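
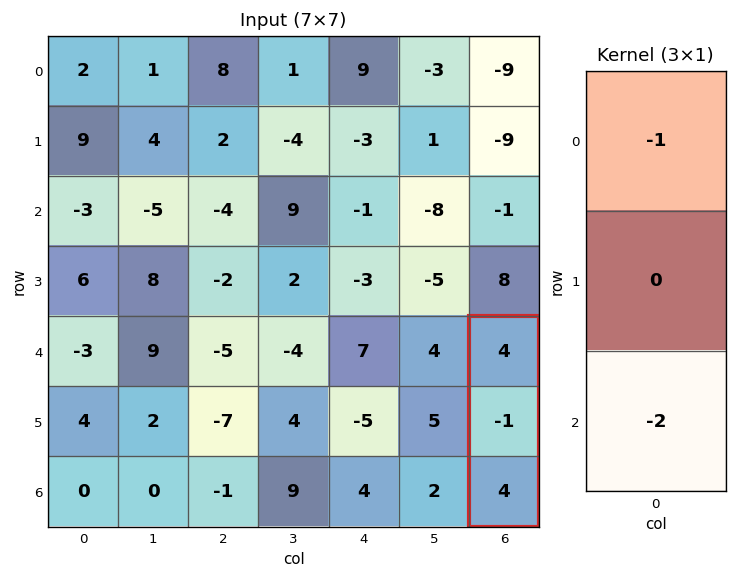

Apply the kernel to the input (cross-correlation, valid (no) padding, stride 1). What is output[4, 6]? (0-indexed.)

The receptive field on the input at this output position is [4 / -1 / 4]. Elementwise product with the kernel and sum: 4·-1 + 4·-2.

-12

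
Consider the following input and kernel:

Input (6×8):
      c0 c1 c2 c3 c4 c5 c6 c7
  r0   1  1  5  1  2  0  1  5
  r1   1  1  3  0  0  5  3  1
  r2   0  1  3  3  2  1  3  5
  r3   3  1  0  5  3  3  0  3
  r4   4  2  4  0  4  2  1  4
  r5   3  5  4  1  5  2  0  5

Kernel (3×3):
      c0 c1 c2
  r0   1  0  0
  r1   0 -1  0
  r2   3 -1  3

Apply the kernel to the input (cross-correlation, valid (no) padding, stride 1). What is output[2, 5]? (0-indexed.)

18

The receptive field on the input at this output position is [1 3 5 / 3 0 3 / 2 1 4]. Elementwise product with the kernel and sum: 1·1 + 0·-1 + 2·3 + 1·-1 + 4·3.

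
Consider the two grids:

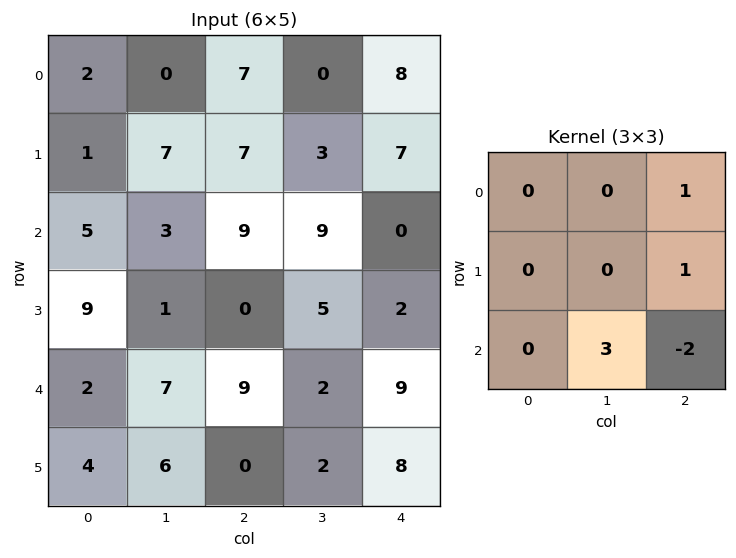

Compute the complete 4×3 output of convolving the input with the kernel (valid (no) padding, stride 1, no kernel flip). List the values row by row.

Output[0,0]: The receptive field on the input at this output position is [2 0 7 / 1 7 7 / 5 3 9]. Elementwise product with the kernel and sum: 7·1 + 7·1 + 3·3 + 9·-2.
Output[0,1]: The receptive field on the input at this output position is [0 7 0 / 7 7 3 / 3 9 9]. Elementwise product with the kernel and sum: 0·1 + 3·1 + 9·3 + 9·-2.

5 12 42
19 2 18
12 37 -10
27 3 1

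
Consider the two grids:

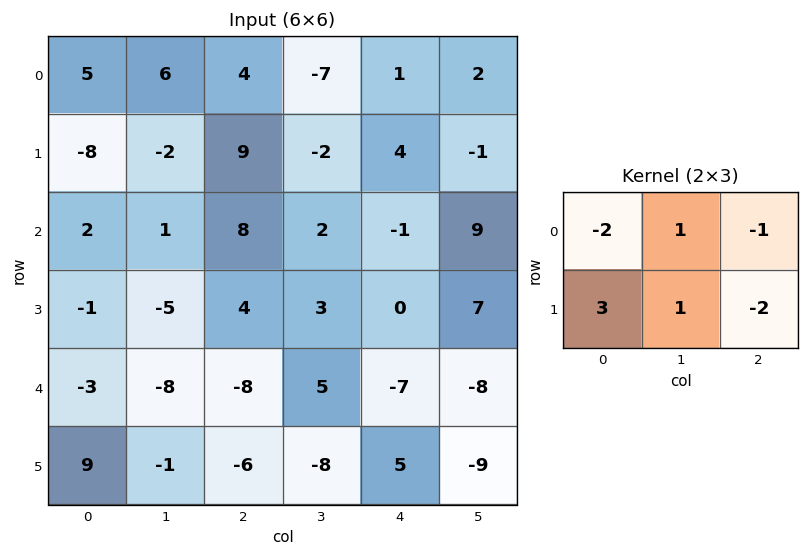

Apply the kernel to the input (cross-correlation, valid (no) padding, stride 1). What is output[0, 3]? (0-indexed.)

The receptive field on the input at this output position is [-7 1 2 / -2 4 -1]. Elementwise product with the kernel and sum: -7·-2 + 1·1 + 2·-1 + -2·3 + 4·1 + -1·-2.

13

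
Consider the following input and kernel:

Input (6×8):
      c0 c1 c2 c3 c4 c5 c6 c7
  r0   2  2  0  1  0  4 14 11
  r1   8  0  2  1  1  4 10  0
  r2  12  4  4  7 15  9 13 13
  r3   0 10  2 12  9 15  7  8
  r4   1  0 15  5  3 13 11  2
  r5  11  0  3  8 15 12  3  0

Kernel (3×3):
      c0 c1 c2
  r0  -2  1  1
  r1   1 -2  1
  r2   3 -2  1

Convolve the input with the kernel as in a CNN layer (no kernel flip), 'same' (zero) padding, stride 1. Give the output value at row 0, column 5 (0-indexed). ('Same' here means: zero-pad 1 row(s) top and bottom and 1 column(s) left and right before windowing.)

The receptive field on the zero-padded input at this output position is [0 0 0 / 0 4 14 / 1 4 10]. Elementwise product with the kernel and sum: 0·-2 + 0·1 + 0·1 + 0·1 + 4·-2 + 14·1 + 1·3 + 4·-2 + 10·1.

11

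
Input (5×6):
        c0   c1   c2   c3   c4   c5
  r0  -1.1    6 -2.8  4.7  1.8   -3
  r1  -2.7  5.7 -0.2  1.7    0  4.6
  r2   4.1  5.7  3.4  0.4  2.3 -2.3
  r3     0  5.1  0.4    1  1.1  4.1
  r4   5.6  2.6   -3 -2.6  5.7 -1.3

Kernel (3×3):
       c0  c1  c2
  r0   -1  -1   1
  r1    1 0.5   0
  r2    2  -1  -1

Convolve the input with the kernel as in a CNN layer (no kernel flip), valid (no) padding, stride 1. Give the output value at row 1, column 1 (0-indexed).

The receptive field on the input at this output position is [5.7 -0.2 1.7 / 5.7 3.4 0.4 / 5.1 0.4 1]. Elementwise product with the kernel and sum: 5.7·-1 + -0.2·-1 + 1.7·1 + 5.7·1 + 3.4·0.5 + 5.1·2 + 0.4·-1 + 1·-1.

12.4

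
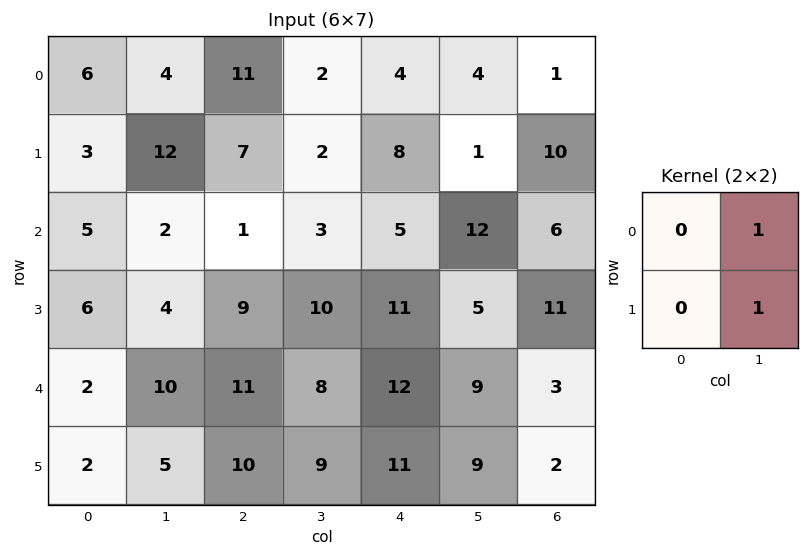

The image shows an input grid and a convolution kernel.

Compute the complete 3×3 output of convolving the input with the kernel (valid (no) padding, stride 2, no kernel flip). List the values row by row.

16 4 5
6 13 17
15 17 18

Output[0,0]: The receptive field on the input at this output position is [6 4 / 3 12]. Elementwise product with the kernel and sum: 4·1 + 12·1.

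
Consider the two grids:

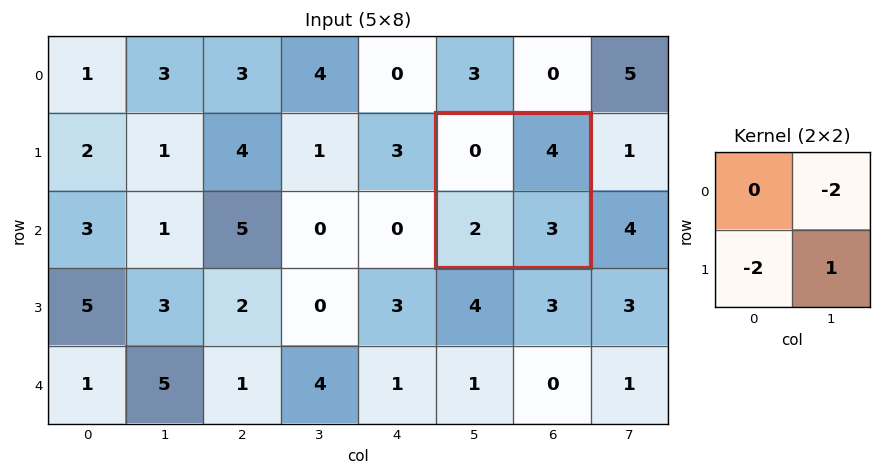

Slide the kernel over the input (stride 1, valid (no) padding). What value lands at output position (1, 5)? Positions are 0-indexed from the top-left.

The receptive field on the input at this output position is [0 4 / 2 3]. Elementwise product with the kernel and sum: 4·-2 + 2·-2 + 3·1.

-9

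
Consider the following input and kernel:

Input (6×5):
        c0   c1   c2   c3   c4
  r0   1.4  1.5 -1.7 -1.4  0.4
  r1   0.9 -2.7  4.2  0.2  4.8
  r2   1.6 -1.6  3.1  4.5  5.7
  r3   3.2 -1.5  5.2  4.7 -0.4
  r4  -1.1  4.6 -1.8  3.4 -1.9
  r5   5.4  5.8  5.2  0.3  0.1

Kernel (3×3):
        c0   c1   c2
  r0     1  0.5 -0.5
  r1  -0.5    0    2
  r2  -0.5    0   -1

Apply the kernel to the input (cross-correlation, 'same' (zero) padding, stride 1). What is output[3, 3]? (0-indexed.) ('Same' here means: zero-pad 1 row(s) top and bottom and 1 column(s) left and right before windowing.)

1.9

The receptive field on the zero-padded input at this output position is [3.1 4.5 5.7 / 5.2 4.7 -0.4 / -1.8 3.4 -1.9]. Elementwise product with the kernel and sum: 3.1·1 + 4.5·0.5 + 5.7·-0.5 + 5.2·-0.5 + -0.4·2 + -1.8·-0.5 + -1.9·-1.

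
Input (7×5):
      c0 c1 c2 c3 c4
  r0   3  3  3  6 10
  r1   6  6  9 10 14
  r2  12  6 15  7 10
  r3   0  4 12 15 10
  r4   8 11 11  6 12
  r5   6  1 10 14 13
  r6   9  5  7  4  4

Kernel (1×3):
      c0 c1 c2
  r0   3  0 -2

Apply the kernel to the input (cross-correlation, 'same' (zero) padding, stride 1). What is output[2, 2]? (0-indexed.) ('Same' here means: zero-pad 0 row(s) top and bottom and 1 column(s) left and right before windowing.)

The receptive field on the zero-padded input at this output position is [6 15 7]. Elementwise product with the kernel and sum: 6·3 + 7·-2.

4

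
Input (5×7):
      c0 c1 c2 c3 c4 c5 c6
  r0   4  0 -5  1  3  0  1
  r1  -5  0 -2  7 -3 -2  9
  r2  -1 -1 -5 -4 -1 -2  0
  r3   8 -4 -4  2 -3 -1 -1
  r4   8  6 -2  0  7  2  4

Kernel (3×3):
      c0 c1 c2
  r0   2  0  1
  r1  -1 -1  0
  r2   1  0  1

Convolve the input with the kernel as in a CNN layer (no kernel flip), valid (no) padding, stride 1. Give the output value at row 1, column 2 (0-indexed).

-5

The receptive field on the input at this output position is [-2 7 -3 / -5 -4 -1 / -4 2 -3]. Elementwise product with the kernel and sum: -2·2 + -3·1 + -5·-1 + -4·-1 + -4·1 + -3·1.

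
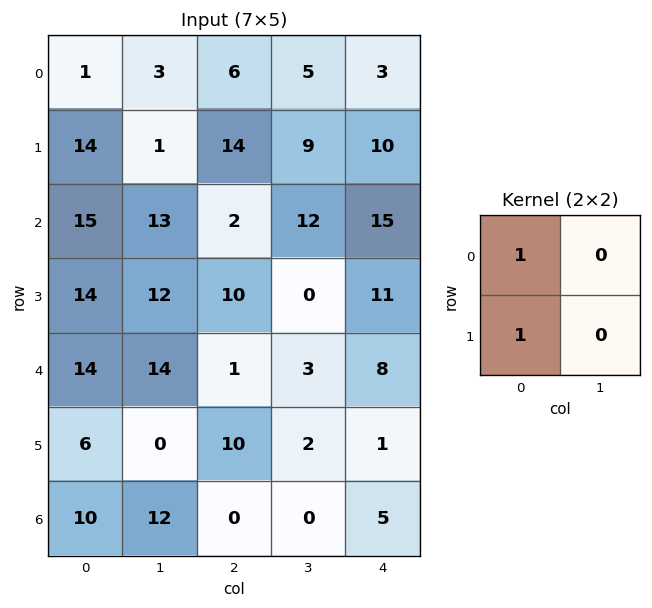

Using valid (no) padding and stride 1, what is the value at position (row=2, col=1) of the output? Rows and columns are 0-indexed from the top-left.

The receptive field on the input at this output position is [13 2 / 12 10]. Elementwise product with the kernel and sum: 13·1 + 12·1.

25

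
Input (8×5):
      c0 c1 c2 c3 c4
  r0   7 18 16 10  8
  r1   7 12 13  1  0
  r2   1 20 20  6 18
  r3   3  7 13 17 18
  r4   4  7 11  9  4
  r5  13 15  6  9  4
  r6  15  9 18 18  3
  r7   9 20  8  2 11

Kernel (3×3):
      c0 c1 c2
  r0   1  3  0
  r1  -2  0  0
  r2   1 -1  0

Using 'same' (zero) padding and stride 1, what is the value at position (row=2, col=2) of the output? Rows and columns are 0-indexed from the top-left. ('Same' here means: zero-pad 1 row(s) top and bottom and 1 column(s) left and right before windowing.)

The receptive field on the zero-padded input at this output position is [12 13 1 / 20 20 6 / 7 13 17]. Elementwise product with the kernel and sum: 12·1 + 13·3 + 20·-2 + 7·1 + 13·-1.

5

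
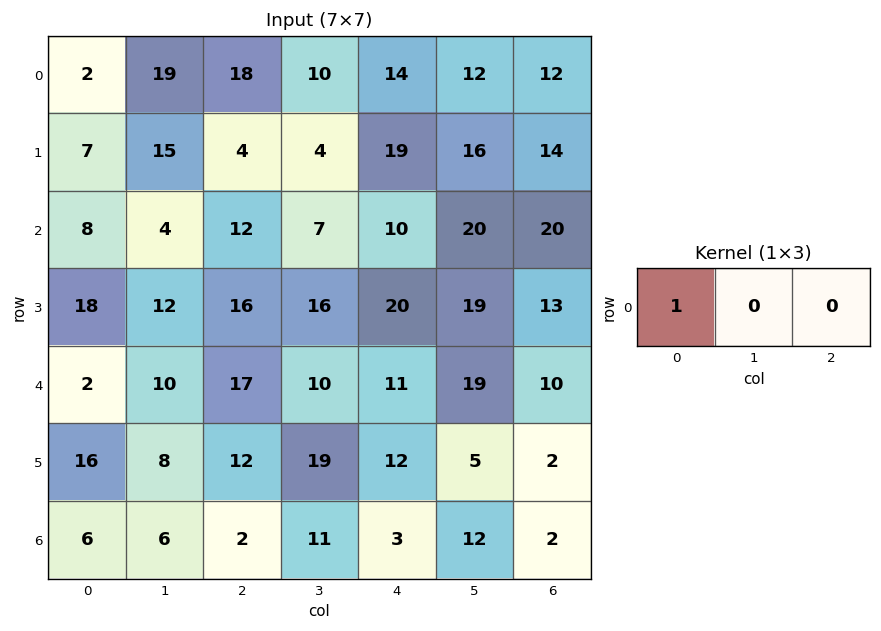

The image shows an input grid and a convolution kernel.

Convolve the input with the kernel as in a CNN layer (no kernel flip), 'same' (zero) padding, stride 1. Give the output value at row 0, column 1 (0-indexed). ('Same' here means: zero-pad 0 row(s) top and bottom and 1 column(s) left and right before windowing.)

2

The receptive field on the zero-padded input at this output position is [2 19 18]. Elementwise product with the kernel and sum: 2·1.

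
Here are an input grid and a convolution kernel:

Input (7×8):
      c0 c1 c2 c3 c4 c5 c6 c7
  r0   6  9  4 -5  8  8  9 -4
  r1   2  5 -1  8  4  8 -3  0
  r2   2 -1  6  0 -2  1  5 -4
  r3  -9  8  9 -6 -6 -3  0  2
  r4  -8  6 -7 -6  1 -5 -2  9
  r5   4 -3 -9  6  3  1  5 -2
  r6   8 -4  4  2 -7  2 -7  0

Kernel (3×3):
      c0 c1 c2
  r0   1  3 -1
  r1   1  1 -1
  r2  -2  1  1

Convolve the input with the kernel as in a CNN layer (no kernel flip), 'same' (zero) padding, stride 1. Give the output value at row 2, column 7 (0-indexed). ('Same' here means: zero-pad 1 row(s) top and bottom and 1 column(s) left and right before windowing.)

0

The receptive field on the zero-padded input at this output position is [-3 0 0 / 5 -4 0 / 0 2 0]. Elementwise product with the kernel and sum: -3·1 + 0·3 + 0·-1 + 5·1 + -4·1 + 0·-1 + 0·-2 + 2·1 + 0·1.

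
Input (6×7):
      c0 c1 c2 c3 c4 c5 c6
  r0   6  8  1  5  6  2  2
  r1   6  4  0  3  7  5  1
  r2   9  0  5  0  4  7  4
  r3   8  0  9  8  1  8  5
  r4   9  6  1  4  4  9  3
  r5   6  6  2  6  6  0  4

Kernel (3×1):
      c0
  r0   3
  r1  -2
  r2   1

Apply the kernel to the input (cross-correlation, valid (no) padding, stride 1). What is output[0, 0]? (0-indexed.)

The receptive field on the input at this output position is [6 / 6 / 9]. Elementwise product with the kernel and sum: 6·3 + 6·-2 + 9·1.

15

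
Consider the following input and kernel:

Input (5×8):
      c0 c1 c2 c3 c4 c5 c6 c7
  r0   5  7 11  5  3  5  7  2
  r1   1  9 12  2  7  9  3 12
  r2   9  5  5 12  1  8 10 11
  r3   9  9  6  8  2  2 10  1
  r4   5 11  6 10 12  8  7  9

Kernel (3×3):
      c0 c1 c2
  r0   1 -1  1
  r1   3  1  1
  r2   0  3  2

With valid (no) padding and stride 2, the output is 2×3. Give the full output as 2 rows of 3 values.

Output[0,0]: The receptive field on the input at this output position is [5 7 11 / 1 9 12 / 9 5 5]. Elementwise product with the kernel and sum: 5·1 + 7·-1 + 11·1 + 1·3 + 9·1 + 12·1 + 5·3 + 5·2.

58 92 82
96 76 59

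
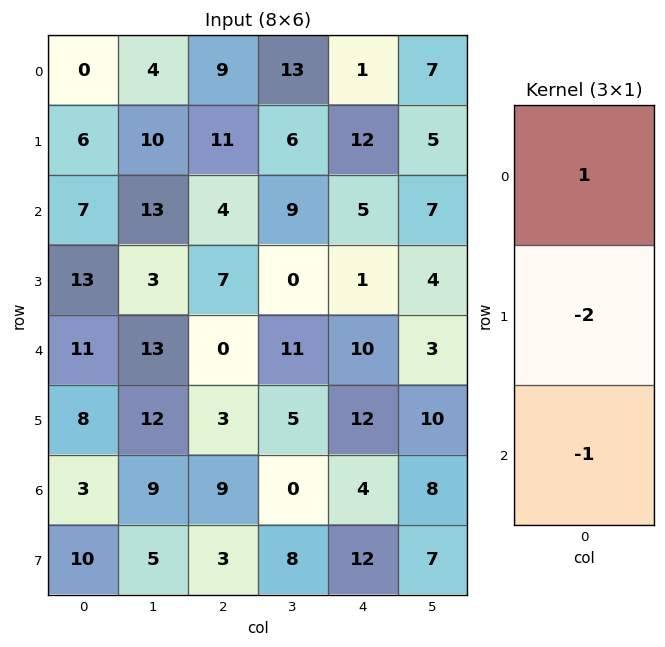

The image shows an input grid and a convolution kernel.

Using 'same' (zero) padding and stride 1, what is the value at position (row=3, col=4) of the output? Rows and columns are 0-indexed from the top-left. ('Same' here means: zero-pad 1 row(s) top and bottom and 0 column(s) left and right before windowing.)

-7

The receptive field on the zero-padded input at this output position is [5 / 1 / 10]. Elementwise product with the kernel and sum: 5·1 + 1·-2 + 10·-1.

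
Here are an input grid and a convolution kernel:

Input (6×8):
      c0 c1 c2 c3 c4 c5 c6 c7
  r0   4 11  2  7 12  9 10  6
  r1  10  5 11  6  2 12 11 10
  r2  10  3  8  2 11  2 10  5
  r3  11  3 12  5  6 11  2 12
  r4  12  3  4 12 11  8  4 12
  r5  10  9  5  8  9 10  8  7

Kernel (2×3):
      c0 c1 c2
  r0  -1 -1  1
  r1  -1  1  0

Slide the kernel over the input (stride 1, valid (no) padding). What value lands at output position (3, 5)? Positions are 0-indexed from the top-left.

-5

The receptive field on the input at this output position is [11 2 12 / 8 4 12]. Elementwise product with the kernel and sum: 11·-1 + 2·-1 + 12·1 + 8·-1 + 4·1.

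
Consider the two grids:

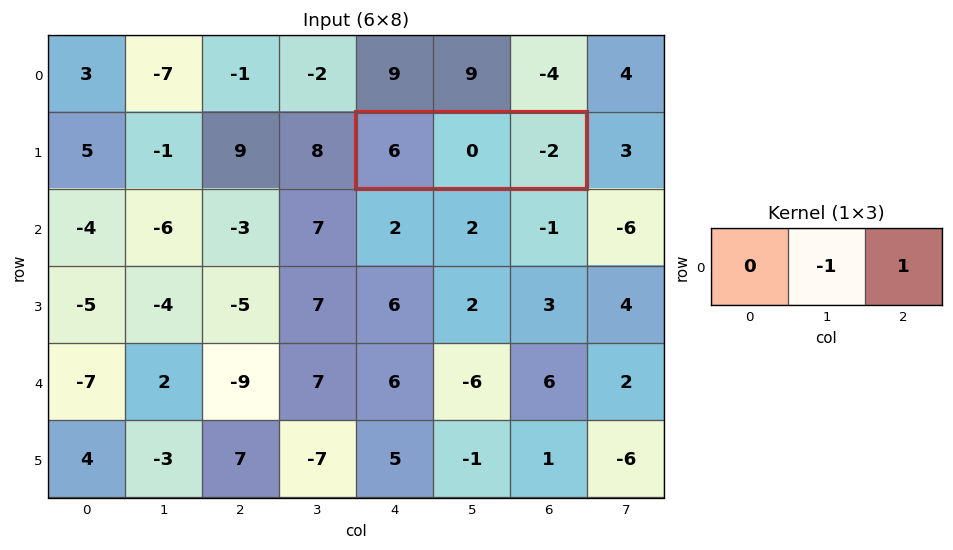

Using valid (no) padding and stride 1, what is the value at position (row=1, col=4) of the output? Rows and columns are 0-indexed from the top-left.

-2

The receptive field on the input at this output position is [6 0 -2]. Elementwise product with the kernel and sum: 0·-1 + -2·1.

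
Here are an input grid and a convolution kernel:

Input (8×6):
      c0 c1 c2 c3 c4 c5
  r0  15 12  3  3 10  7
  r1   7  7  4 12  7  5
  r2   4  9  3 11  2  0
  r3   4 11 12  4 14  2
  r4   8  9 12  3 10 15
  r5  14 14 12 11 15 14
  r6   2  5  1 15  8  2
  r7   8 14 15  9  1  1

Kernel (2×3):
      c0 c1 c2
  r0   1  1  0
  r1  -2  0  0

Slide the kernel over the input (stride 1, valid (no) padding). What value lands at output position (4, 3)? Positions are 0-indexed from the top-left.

-9

The receptive field on the input at this output position is [3 10 15 / 11 15 14]. Elementwise product with the kernel and sum: 3·1 + 10·1 + 11·-2.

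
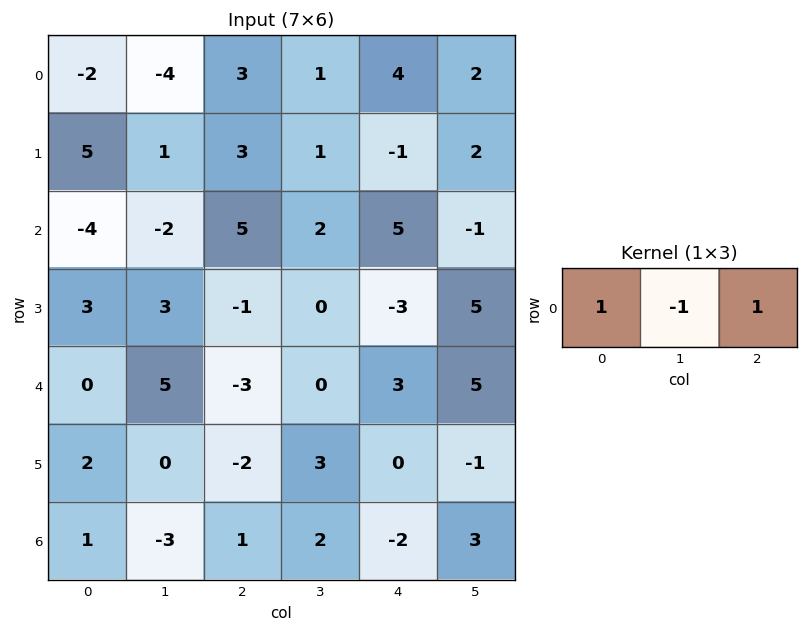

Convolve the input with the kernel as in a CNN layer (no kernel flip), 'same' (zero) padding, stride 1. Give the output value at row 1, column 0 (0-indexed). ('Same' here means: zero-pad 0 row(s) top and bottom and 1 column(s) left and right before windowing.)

The receptive field on the zero-padded input at this output position is [0 5 1]. Elementwise product with the kernel and sum: 0·1 + 5·-1 + 1·1.

-4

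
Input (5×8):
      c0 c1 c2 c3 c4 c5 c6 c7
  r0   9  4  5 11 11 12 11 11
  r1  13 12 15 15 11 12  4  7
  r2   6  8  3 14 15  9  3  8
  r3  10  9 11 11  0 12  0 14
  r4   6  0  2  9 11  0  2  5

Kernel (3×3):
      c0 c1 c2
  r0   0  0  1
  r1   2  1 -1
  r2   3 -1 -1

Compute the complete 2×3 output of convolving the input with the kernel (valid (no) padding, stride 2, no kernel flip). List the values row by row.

35 25 74
37 34 46

Output[0,0]: The receptive field on the input at this output position is [9 4 5 / 13 12 15 / 6 8 3]. Elementwise product with the kernel and sum: 5·1 + 13·2 + 12·1 + 15·-1 + 6·3 + 8·-1 + 3·-1.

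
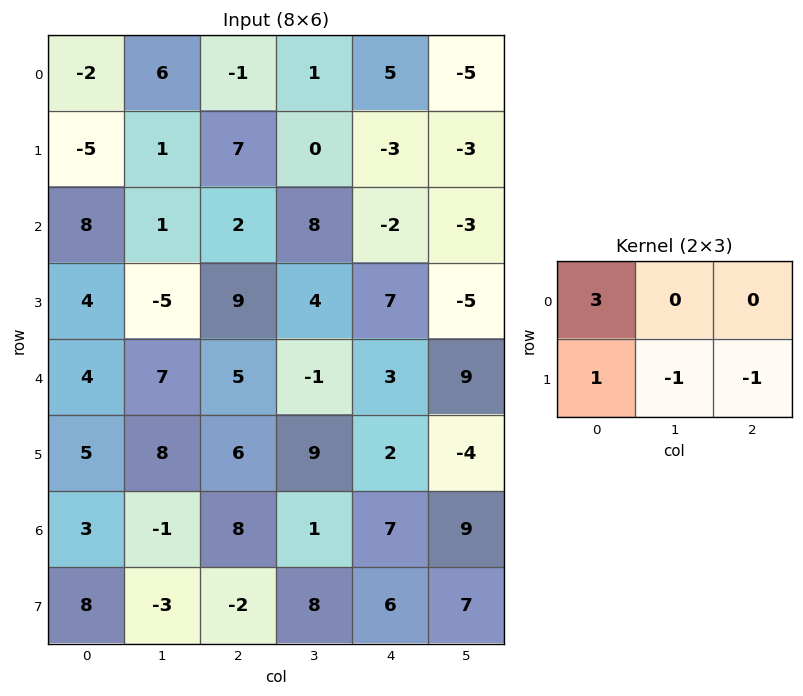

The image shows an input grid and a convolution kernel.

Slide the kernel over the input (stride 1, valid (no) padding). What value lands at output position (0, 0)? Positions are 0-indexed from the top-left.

The receptive field on the input at this output position is [-2 6 -1 / -5 1 7]. Elementwise product with the kernel and sum: -2·3 + -5·1 + 1·-1 + 7·-1.

-19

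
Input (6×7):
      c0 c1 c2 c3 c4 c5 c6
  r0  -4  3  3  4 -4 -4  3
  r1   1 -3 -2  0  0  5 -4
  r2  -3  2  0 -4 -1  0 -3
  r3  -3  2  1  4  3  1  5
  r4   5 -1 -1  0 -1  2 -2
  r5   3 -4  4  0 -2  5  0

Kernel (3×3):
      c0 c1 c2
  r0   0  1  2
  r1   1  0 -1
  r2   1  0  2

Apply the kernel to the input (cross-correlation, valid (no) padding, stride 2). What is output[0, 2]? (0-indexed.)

The receptive field on the input at this output position is [-4 -4 3 / 0 5 -4 / -1 0 -3]. Elementwise product with the kernel and sum: -4·1 + 3·2 + 0·1 + -4·-1 + -1·1 + -3·2.

-1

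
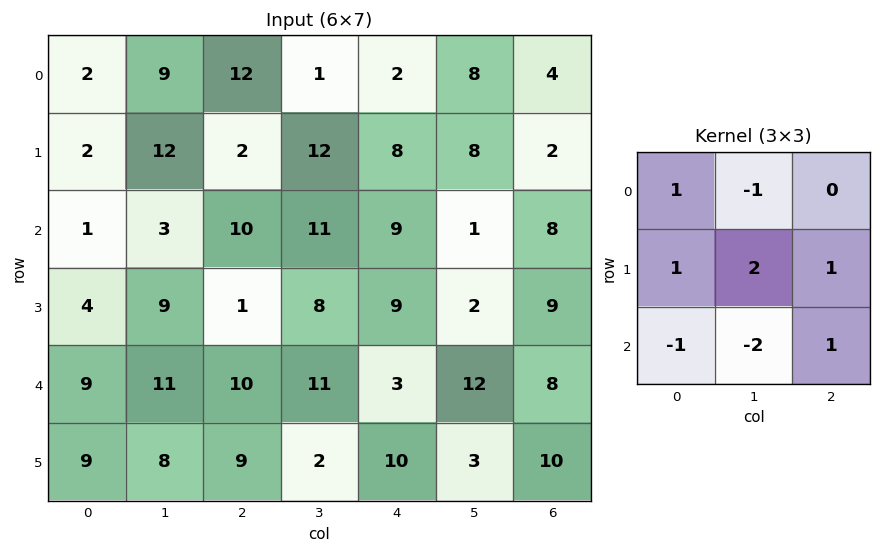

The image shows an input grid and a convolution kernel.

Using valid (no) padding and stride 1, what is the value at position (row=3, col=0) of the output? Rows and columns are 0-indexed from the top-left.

The receptive field on the input at this output position is [4 9 1 / 9 11 10 / 9 8 9]. Elementwise product with the kernel and sum: 4·1 + 9·-1 + 9·1 + 11·2 + 10·1 + 9·-1 + 8·-2 + 9·1.

20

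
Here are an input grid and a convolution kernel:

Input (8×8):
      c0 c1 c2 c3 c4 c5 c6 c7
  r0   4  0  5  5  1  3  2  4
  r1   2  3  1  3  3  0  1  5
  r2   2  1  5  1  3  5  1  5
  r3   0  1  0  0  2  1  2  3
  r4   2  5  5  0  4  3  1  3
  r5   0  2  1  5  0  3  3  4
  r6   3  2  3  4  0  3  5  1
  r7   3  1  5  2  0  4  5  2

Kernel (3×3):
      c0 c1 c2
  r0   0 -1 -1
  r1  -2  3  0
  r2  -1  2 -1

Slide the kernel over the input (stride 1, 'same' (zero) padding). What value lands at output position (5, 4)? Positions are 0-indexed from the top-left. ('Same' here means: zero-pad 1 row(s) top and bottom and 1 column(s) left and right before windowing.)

-24

The receptive field on the zero-padded input at this output position is [0 4 3 / 5 0 3 / 4 0 3]. Elementwise product with the kernel and sum: 4·-1 + 3·-1 + 5·-2 + 0·3 + 4·-1 + 0·2 + 3·-1.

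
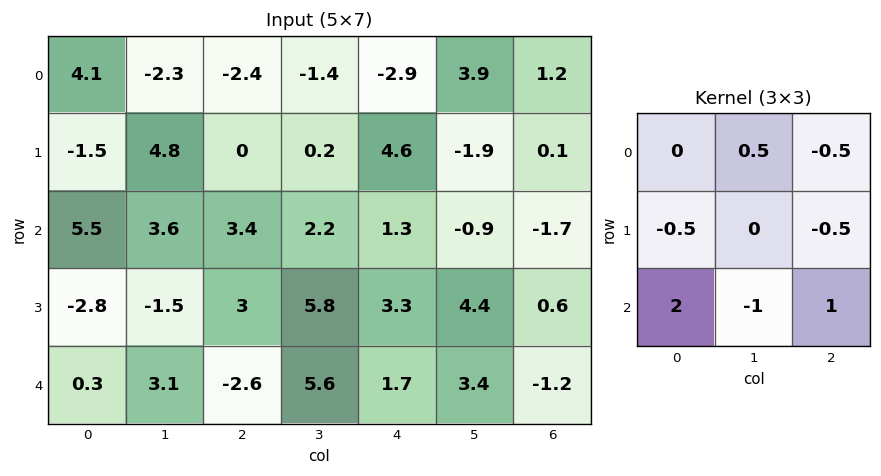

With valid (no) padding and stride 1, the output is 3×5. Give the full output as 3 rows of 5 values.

11.6 3 4.35 -0.35 0.8
-3.15 -3.2 -1.05 15.3 2
-5.1 12.85 -11.8 8.9 -2.75

Output[0,0]: The receptive field on the input at this output position is [4.1 -2.3 -2.4 / -1.5 4.8 0 / 5.5 3.6 3.4]. Elementwise product with the kernel and sum: -2.3·0.5 + -2.4·-0.5 + -1.5·-0.5 + 0·-0.5 + 5.5·2 + 3.6·-1 + 3.4·1.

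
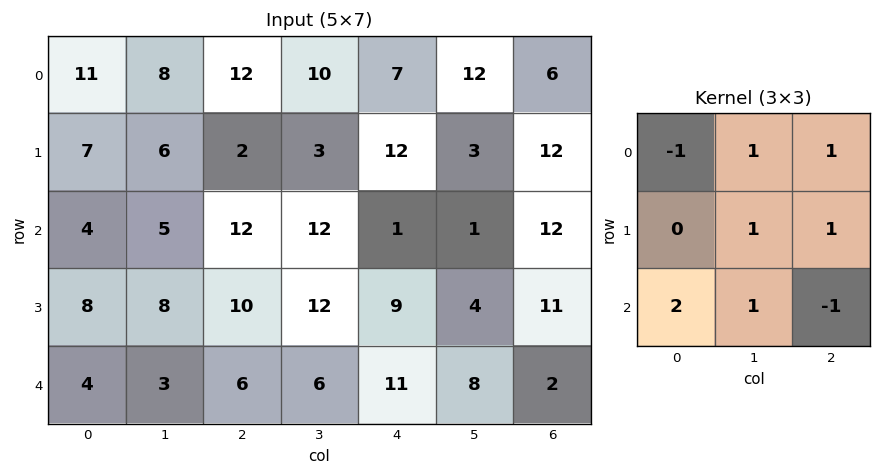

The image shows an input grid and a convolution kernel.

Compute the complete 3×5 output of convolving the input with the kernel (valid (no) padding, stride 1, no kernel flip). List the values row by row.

18 29 55 48 17
32 37 49 43 27
36 47 29 18 55

Output[0,0]: The receptive field on the input at this output position is [11 8 12 / 7 6 2 / 4 5 12]. Elementwise product with the kernel and sum: 11·-1 + 8·1 + 12·1 + 6·1 + 2·1 + 4·2 + 5·1 + 12·-1.
Output[0,1]: The receptive field on the input at this output position is [8 12 10 / 6 2 3 / 5 12 12]. Elementwise product with the kernel and sum: 8·-1 + 12·1 + 10·1 + 2·1 + 3·1 + 5·2 + 12·1 + 12·-1.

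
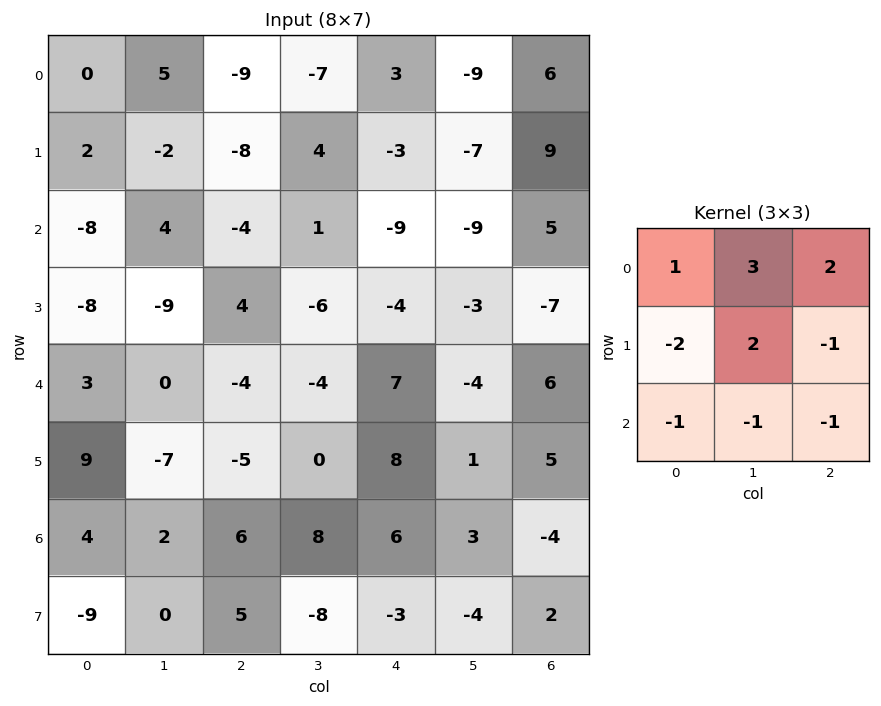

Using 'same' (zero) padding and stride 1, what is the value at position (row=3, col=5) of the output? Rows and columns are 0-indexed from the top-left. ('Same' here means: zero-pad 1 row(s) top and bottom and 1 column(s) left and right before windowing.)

The receptive field on the zero-padded input at this output position is [-9 -9 5 / -4 -3 -7 / 7 -4 6]. Elementwise product with the kernel and sum: -9·1 + -9·3 + 5·2 + -4·-2 + -3·2 + -7·-1 + 7·-1 + -4·-1 + 6·-1.

-26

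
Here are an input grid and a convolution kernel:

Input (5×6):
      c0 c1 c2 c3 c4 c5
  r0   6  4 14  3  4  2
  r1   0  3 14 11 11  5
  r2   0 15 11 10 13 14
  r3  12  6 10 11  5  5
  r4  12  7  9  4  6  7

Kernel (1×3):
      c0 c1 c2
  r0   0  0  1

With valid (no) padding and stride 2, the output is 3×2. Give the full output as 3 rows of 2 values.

Output[0,0]: The receptive field on the input at this output position is [6 4 14]. Elementwise product with the kernel and sum: 14·1.
Output[0,1]: The receptive field on the input at this output position is [14 3 4]. Elementwise product with the kernel and sum: 4·1.

14 4
11 13
9 6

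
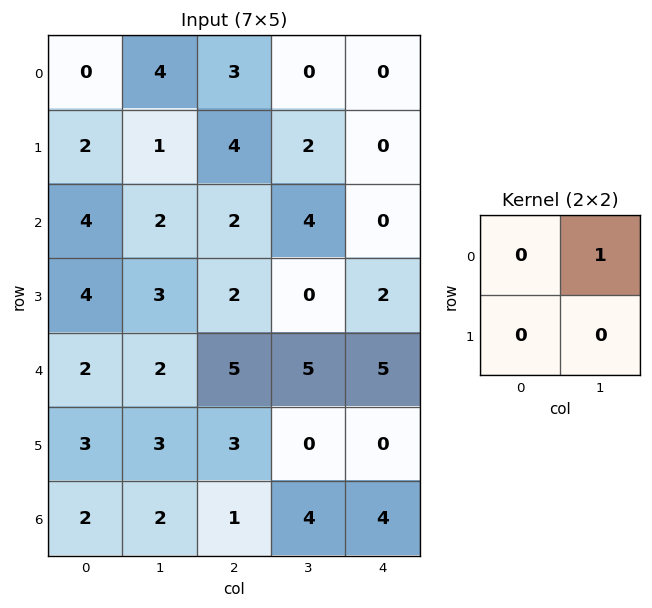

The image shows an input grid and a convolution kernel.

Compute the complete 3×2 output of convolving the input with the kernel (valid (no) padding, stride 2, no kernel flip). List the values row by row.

4 0
2 4
2 5

Output[0,0]: The receptive field on the input at this output position is [0 4 / 2 1]. Elementwise product with the kernel and sum: 4·1.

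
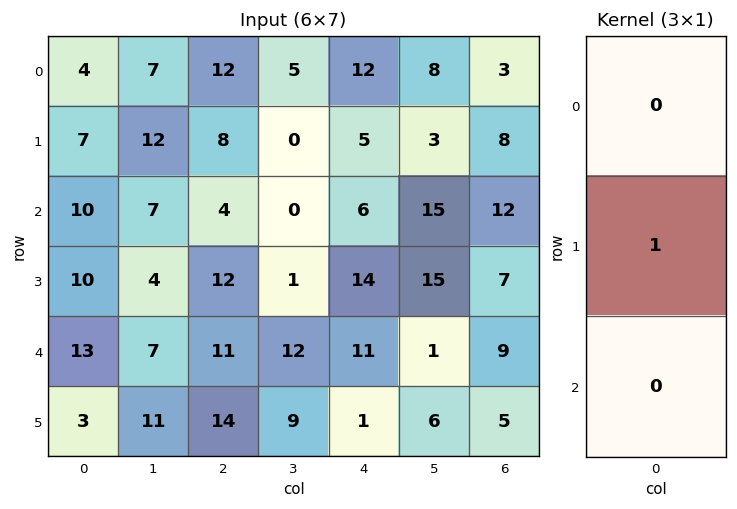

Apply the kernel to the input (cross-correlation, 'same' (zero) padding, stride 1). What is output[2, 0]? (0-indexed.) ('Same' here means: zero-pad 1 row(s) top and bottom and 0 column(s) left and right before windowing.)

The receptive field on the zero-padded input at this output position is [7 / 10 / 10]. Elementwise product with the kernel and sum: 10·1.

10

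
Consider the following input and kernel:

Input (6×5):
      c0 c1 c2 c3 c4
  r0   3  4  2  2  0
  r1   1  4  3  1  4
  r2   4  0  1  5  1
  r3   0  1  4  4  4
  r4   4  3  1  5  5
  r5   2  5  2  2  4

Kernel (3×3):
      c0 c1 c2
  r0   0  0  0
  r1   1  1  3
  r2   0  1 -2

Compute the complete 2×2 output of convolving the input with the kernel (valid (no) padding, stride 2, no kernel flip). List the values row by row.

12 19
14 15

Output[0,0]: The receptive field on the input at this output position is [3 4 2 / 1 4 3 / 4 0 1]. Elementwise product with the kernel and sum: 1·1 + 4·1 + 3·3 + 0·1 + 1·-2.
Output[0,1]: The receptive field on the input at this output position is [2 2 0 / 3 1 4 / 1 5 1]. Elementwise product with the kernel and sum: 3·1 + 1·1 + 4·3 + 5·1 + 1·-2.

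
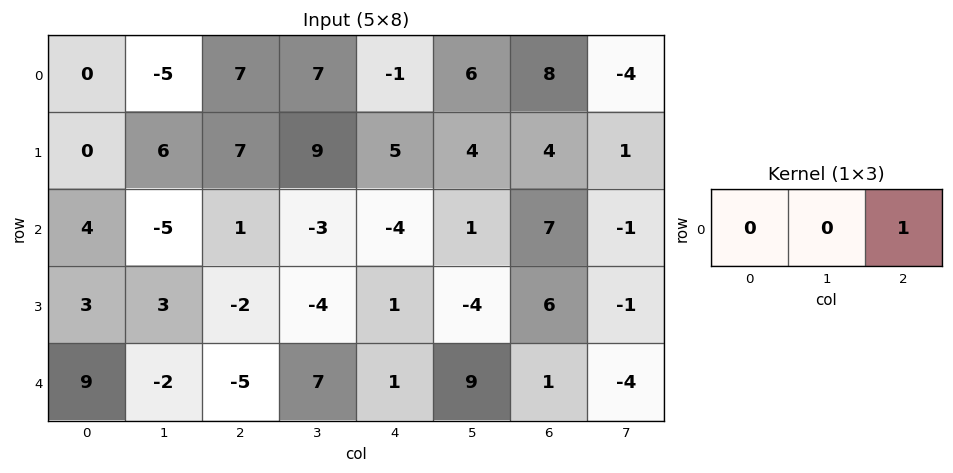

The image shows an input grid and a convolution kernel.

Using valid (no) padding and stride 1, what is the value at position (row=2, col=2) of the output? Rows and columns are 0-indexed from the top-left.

-4

The receptive field on the input at this output position is [1 -3 -4]. Elementwise product with the kernel and sum: -4·1.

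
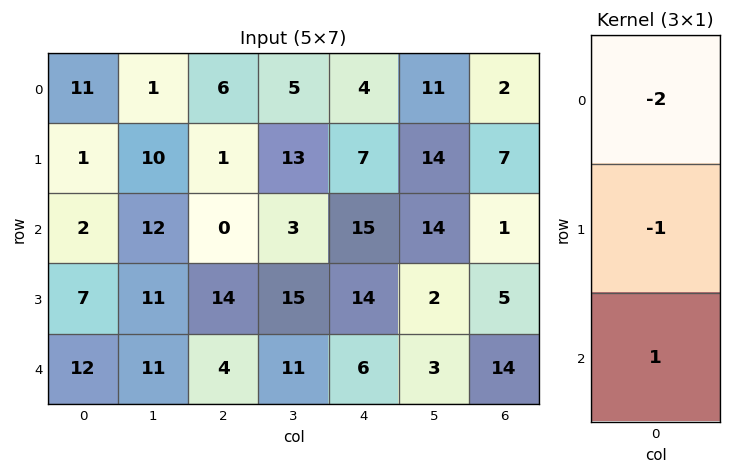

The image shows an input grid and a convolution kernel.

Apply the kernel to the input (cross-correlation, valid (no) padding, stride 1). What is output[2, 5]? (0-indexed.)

The receptive field on the input at this output position is [14 / 2 / 3]. Elementwise product with the kernel and sum: 14·-2 + 2·-1 + 3·1.

-27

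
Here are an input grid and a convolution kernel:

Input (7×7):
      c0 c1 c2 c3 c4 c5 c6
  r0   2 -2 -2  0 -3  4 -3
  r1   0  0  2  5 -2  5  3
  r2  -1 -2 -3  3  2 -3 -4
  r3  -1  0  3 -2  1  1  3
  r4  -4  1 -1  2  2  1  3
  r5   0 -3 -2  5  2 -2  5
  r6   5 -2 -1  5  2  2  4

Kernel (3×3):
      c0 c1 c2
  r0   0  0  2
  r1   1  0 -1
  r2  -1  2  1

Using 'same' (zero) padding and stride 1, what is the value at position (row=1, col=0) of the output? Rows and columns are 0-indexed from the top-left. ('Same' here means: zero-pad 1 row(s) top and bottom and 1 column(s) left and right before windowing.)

The receptive field on the zero-padded input at this output position is [0 2 -2 / 0 0 0 / 0 -1 -2]. Elementwise product with the kernel and sum: -2·2 + 0·1 + 0·-1 + 0·-1 + -1·2 + -2·1.

-8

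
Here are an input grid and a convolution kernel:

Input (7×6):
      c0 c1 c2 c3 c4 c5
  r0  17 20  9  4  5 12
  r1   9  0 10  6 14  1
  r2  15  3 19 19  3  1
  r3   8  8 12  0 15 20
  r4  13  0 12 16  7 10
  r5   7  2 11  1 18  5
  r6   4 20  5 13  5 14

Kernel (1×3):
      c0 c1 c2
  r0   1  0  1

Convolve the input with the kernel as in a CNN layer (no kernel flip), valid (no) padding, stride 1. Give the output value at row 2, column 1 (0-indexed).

The receptive field on the input at this output position is [3 19 19]. Elementwise product with the kernel and sum: 3·1 + 19·1.

22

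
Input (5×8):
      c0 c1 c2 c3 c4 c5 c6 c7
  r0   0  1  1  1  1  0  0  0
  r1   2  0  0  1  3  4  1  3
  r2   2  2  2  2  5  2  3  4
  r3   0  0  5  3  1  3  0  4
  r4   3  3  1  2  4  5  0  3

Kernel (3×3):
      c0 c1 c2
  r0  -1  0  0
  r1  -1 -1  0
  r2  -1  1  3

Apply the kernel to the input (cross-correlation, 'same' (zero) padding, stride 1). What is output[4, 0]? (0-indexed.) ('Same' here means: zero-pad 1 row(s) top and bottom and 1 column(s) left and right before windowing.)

-3

The receptive field on the zero-padded input at this output position is [0 0 0 / 0 3 3 / 0 0 0]. Elementwise product with the kernel and sum: 0·-1 + 0·-1 + 3·-1 + 0·-1 + 0·1 + 0·3.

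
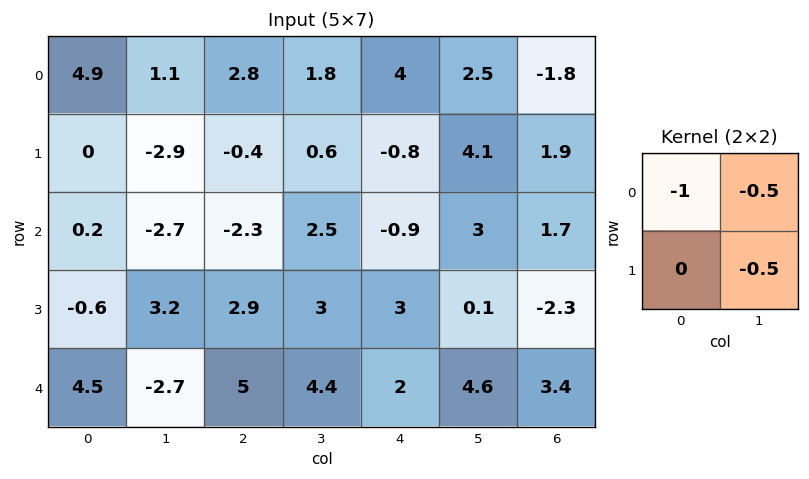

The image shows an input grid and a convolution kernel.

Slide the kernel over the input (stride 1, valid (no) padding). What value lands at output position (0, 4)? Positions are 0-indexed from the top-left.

The receptive field on the input at this output position is [4 2.5 / -0.8 4.1]. Elementwise product with the kernel and sum: 4·-1 + 2.5·-0.5 + 4.1·-0.5.

-7.3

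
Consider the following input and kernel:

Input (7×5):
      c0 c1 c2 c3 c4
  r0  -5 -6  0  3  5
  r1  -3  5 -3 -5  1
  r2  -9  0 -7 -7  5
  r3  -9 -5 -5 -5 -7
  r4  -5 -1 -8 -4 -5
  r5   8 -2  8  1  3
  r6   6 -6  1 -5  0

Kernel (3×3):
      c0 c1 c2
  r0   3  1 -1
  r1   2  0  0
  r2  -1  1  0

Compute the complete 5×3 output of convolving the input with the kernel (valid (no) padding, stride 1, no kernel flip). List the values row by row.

-18 -18 -8
-15 17 -29
-34 -17 -39
-47 -7 -36
-4 -4 -13

Output[0,0]: The receptive field on the input at this output position is [-5 -6 0 / -3 5 -3 / -9 0 -7]. Elementwise product with the kernel and sum: -5·3 + -6·1 + 0·-1 + -3·2 + -9·-1 + 0·1.
Output[0,1]: The receptive field on the input at this output position is [-6 0 3 / 5 -3 -5 / 0 -7 -7]. Elementwise product with the kernel and sum: -6·3 + 0·1 + 3·-1 + 5·2 + 0·-1 + -7·1.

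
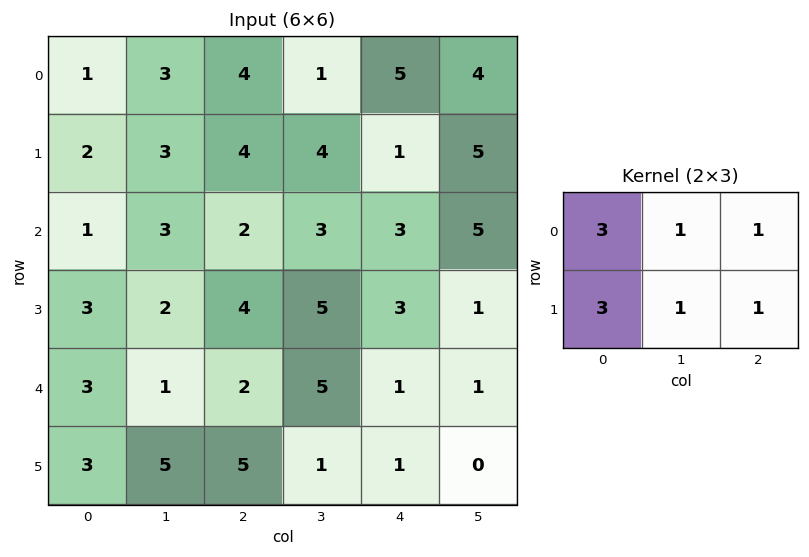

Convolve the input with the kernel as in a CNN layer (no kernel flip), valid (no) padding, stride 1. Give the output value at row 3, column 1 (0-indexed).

25

The receptive field on the input at this output position is [2 4 5 / 1 2 5]. Elementwise product with the kernel and sum: 2·3 + 4·1 + 5·1 + 1·3 + 2·1 + 5·1.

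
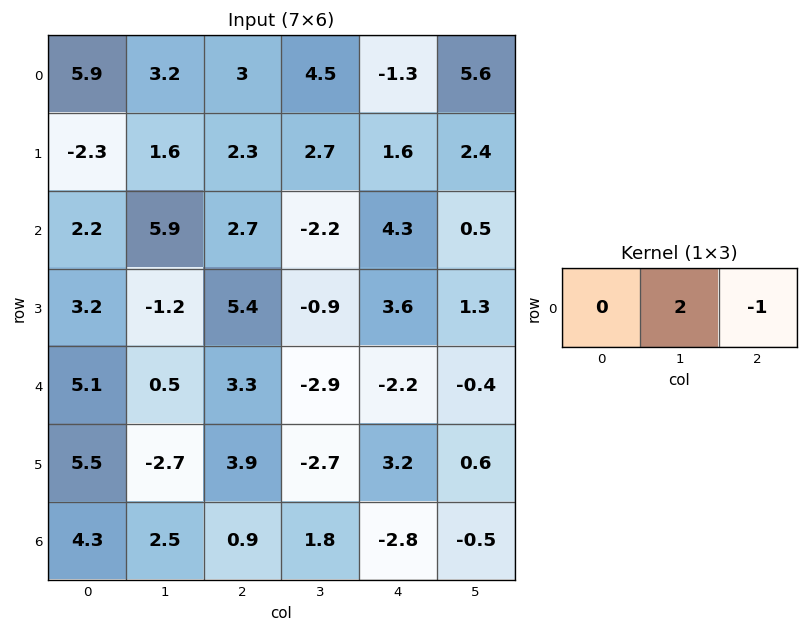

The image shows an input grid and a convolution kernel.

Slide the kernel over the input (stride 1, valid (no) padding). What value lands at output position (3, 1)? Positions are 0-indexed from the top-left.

The receptive field on the input at this output position is [-1.2 5.4 -0.9]. Elementwise product with the kernel and sum: 5.4·2 + -0.9·-1.

11.7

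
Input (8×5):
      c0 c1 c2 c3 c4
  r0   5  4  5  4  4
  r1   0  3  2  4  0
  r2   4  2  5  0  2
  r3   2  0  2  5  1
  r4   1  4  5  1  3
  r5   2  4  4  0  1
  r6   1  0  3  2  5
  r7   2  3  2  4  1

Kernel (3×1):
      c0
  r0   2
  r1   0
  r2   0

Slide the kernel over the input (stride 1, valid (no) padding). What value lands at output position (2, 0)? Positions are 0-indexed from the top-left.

8

The receptive field on the input at this output position is [4 / 2 / 1]. Elementwise product with the kernel and sum: 4·2.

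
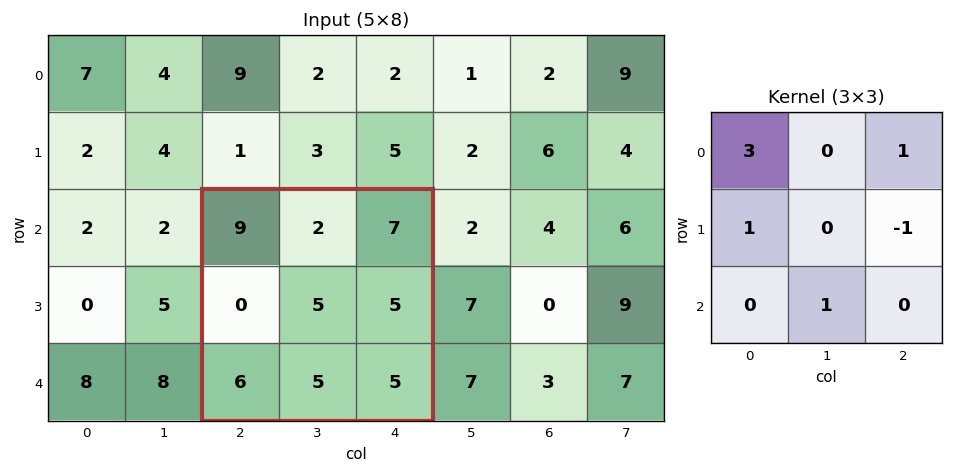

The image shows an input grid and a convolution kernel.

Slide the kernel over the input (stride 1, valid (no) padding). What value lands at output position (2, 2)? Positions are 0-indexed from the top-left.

34

The receptive field on the input at this output position is [9 2 7 / 0 5 5 / 6 5 5]. Elementwise product with the kernel and sum: 9·3 + 7·1 + 0·1 + 5·-1 + 5·1.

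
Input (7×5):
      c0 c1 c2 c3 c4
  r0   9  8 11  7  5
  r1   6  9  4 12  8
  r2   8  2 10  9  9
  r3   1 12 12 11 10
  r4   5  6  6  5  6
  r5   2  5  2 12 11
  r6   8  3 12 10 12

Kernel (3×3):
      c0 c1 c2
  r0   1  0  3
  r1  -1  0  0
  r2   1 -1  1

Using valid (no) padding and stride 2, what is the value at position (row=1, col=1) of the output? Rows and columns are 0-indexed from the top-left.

The receptive field on the input at this output position is [10 9 9 / 12 11 10 / 6 5 6]. Elementwise product with the kernel and sum: 10·1 + 9·3 + 12·-1 + 6·1 + 5·-1 + 6·1.

32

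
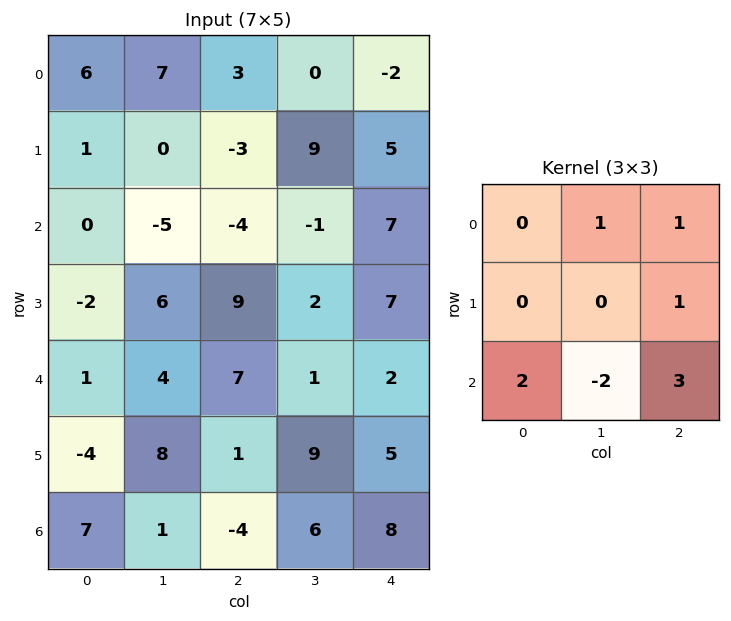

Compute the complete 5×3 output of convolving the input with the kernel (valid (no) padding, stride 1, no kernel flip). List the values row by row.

5 7 18
4 5 56
15 -6 31
1 53 10
12 45 12

Output[0,0]: The receptive field on the input at this output position is [6 7 3 / 1 0 -3 / 0 -5 -4]. Elementwise product with the kernel and sum: 7·1 + 3·1 + -3·1 + 0·2 + -5·-2 + -4·3.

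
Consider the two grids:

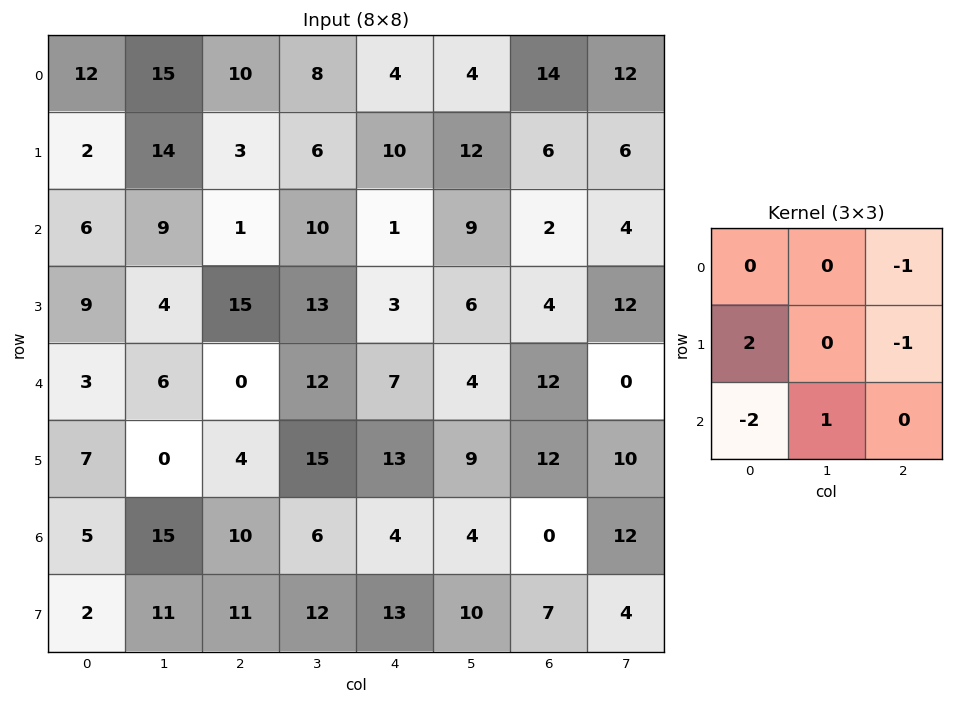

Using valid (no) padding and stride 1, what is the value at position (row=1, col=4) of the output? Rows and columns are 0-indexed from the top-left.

The receptive field on the input at this output position is [10 12 6 / 1 9 2 / 3 6 4]. Elementwise product with the kernel and sum: 6·-1 + 1·2 + 2·-1 + 3·-2 + 6·1.

-6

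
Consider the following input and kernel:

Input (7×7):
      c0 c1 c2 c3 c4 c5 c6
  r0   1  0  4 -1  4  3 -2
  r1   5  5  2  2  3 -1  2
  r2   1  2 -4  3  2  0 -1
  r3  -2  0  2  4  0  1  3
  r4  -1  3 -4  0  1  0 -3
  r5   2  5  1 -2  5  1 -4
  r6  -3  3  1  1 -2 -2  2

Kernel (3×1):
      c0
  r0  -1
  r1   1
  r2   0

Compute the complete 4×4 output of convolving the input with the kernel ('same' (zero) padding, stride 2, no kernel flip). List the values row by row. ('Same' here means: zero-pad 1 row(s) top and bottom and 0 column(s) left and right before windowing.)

Output[0,0]: The receptive field on the zero-padded input at this output position is [0 / 1 / 5]. Elementwise product with the kernel and sum: 0·-1 + 1·1.
Output[0,1]: The receptive field on the zero-padded input at this output position is [0 / 4 / 2]. Elementwise product with the kernel and sum: 0·-1 + 4·1.

1 4 4 -2
-4 -6 -1 -3
1 -6 1 -6
-5 0 -7 6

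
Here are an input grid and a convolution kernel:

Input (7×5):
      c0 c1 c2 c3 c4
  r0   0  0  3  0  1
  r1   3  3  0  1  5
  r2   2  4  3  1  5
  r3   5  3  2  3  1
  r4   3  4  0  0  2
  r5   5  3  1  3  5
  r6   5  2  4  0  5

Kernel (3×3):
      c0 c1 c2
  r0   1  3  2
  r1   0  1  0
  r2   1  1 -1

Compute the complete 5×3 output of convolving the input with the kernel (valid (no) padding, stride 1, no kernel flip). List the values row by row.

Output[0,0]: The receptive field on the input at this output position is [0 0 3 / 3 3 0 / 2 4 3]. Elementwise product with the kernel and sum: 0·1 + 0·3 + 3·2 + 3·1 + 2·1 + 4·1 + 3·-1.

12 15 5
22 10 18
30 21 17
29 16 12
21 11 6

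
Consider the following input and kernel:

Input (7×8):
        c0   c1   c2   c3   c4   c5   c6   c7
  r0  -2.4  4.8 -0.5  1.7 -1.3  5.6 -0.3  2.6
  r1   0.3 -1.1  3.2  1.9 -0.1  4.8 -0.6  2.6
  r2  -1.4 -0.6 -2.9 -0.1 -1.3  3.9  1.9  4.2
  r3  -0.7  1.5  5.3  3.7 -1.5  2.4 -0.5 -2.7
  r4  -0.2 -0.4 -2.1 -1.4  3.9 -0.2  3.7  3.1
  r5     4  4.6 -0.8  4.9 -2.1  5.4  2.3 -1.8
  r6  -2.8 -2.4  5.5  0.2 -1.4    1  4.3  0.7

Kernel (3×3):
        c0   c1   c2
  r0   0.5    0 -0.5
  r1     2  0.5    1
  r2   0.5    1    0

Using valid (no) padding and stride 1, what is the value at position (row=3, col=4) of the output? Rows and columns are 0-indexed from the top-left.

15.25

The receptive field on the input at this output position is [-1.5 2.4 -0.5 / 3.9 -0.2 3.7 / -2.1 5.4 2.3]. Elementwise product with the kernel and sum: -1.5·0.5 + -0.5·-0.5 + 3.9·2 + -0.2·0.5 + 3.7·1 + -2.1·0.5 + 5.4·1.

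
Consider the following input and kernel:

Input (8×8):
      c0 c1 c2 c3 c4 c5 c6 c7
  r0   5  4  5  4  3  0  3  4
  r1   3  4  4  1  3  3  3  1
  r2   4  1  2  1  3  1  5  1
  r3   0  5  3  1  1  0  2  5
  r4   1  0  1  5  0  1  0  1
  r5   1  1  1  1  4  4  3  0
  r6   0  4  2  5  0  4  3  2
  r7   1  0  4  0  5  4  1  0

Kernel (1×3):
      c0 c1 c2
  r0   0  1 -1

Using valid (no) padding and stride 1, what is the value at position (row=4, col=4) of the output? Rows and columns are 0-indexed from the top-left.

The receptive field on the input at this output position is [0 1 0]. Elementwise product with the kernel and sum: 1·1 + 0·-1.

1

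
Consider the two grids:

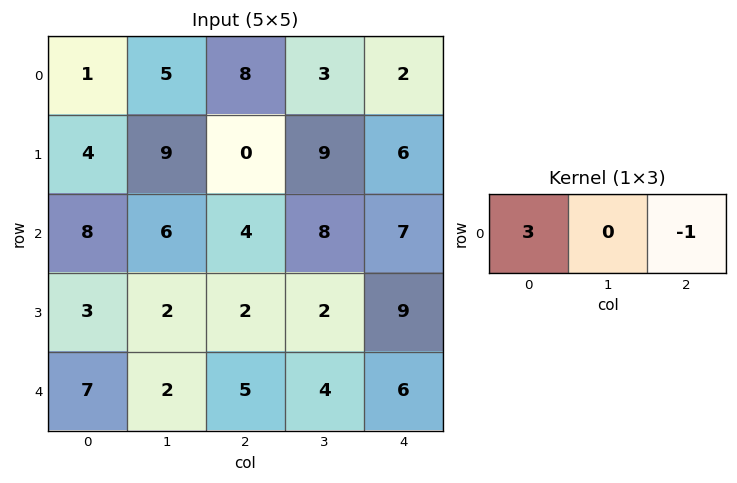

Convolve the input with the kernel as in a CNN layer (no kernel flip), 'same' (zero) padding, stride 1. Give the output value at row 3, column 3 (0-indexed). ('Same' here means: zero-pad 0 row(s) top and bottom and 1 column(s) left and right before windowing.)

-3

The receptive field on the zero-padded input at this output position is [2 2 9]. Elementwise product with the kernel and sum: 2·3 + 9·-1.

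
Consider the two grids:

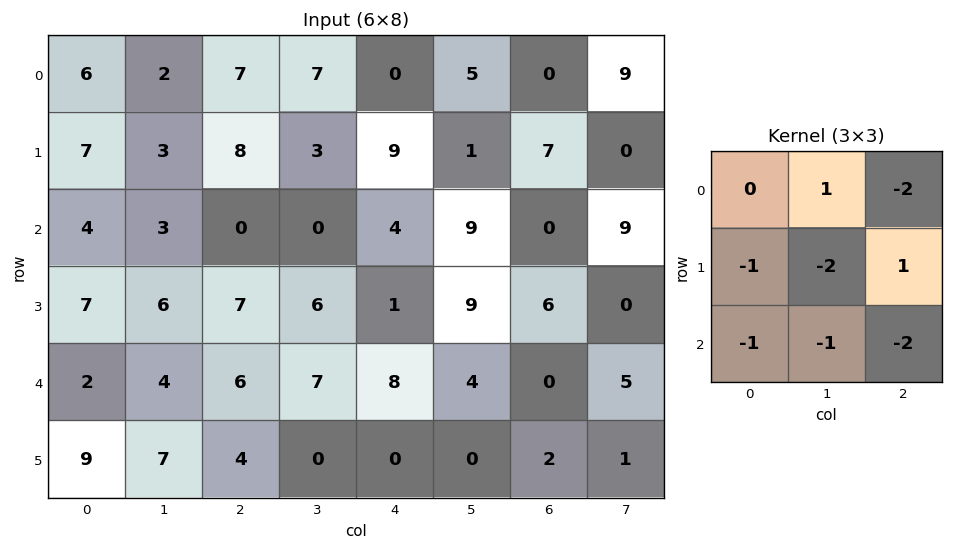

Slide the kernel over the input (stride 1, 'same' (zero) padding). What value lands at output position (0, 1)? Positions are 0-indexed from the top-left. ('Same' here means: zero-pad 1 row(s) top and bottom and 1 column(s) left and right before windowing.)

-29

The receptive field on the zero-padded input at this output position is [0 0 0 / 6 2 7 / 7 3 8]. Elementwise product with the kernel and sum: 0·1 + 0·-2 + 6·-1 + 2·-2 + 7·1 + 7·-1 + 3·-1 + 8·-2.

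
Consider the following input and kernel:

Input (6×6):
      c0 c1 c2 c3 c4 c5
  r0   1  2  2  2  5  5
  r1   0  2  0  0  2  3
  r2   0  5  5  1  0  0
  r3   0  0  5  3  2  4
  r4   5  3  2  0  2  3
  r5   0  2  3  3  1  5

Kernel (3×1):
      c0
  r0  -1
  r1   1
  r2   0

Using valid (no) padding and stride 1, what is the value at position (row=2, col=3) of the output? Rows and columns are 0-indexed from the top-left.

2

The receptive field on the input at this output position is [1 / 3 / 0]. Elementwise product with the kernel and sum: 1·-1 + 3·1.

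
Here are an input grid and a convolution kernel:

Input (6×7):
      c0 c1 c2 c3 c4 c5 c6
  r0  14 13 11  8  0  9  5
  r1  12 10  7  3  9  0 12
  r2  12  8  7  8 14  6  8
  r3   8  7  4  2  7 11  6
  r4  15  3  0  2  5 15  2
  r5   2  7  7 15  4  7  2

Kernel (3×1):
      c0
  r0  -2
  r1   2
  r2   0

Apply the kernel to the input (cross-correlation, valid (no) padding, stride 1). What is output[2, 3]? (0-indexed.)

The receptive field on the input at this output position is [8 / 2 / 2]. Elementwise product with the kernel and sum: 8·-2 + 2·2.

-12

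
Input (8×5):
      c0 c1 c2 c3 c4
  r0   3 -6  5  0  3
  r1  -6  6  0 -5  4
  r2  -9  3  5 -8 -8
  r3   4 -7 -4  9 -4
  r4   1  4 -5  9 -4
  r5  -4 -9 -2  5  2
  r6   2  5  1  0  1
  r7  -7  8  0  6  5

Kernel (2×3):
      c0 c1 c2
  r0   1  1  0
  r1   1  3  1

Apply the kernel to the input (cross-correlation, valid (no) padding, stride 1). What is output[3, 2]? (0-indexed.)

The receptive field on the input at this output position is [-4 9 -4 / -5 9 -4]. Elementwise product with the kernel and sum: -4·1 + 9·1 + -5·1 + 9·3 + -4·1.

23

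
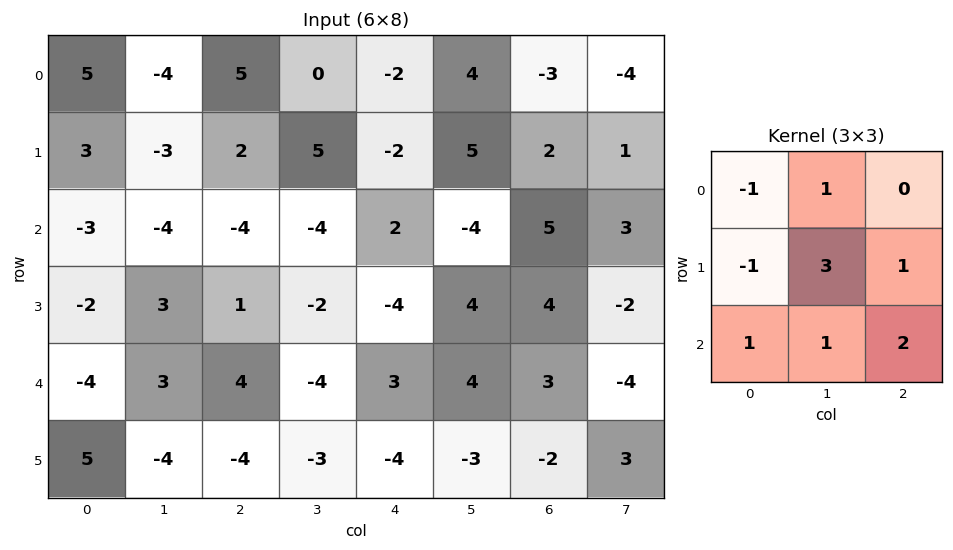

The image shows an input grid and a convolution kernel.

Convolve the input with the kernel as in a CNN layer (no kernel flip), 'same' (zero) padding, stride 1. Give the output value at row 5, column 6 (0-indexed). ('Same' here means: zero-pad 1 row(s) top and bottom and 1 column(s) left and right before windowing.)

-1

The receptive field on the zero-padded input at this output position is [4 3 -4 / -3 -2 3 / 0 0 0]. Elementwise product with the kernel and sum: 4·-1 + 3·1 + -3·-1 + -2·3 + 3·1 + 0·1 + 0·1 + 0·2.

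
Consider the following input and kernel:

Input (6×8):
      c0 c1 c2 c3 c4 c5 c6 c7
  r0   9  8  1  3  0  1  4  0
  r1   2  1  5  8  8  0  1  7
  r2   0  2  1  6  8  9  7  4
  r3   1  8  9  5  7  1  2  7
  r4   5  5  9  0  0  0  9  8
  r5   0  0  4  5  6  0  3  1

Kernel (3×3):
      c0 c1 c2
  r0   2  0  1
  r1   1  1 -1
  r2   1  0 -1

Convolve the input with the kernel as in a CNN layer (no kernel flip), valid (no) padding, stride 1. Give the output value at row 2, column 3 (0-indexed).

The receptive field on the input at this output position is [6 8 9 / 5 7 1 / 0 0 0]. Elementwise product with the kernel and sum: 6·2 + 9·1 + 5·1 + 7·1 + 1·-1 + 0·1 + 0·-1.

32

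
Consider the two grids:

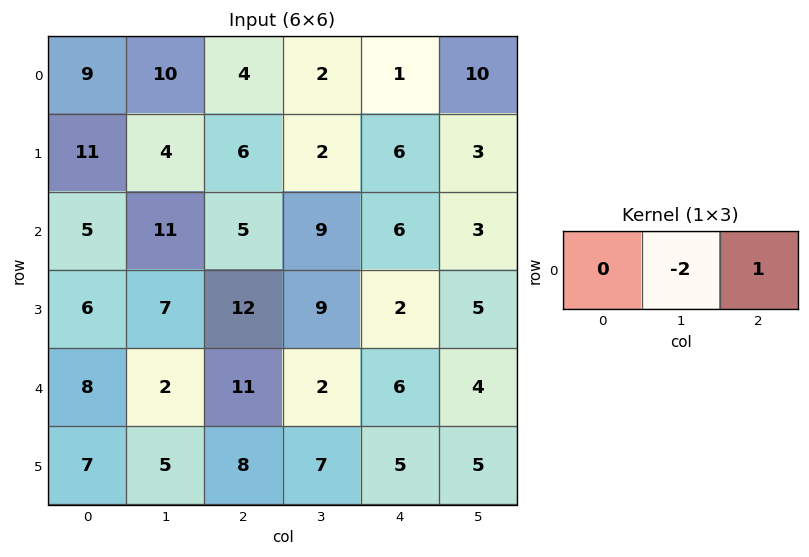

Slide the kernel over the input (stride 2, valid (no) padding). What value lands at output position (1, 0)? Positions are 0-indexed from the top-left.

The receptive field on the input at this output position is [5 11 5]. Elementwise product with the kernel and sum: 11·-2 + 5·1.

-17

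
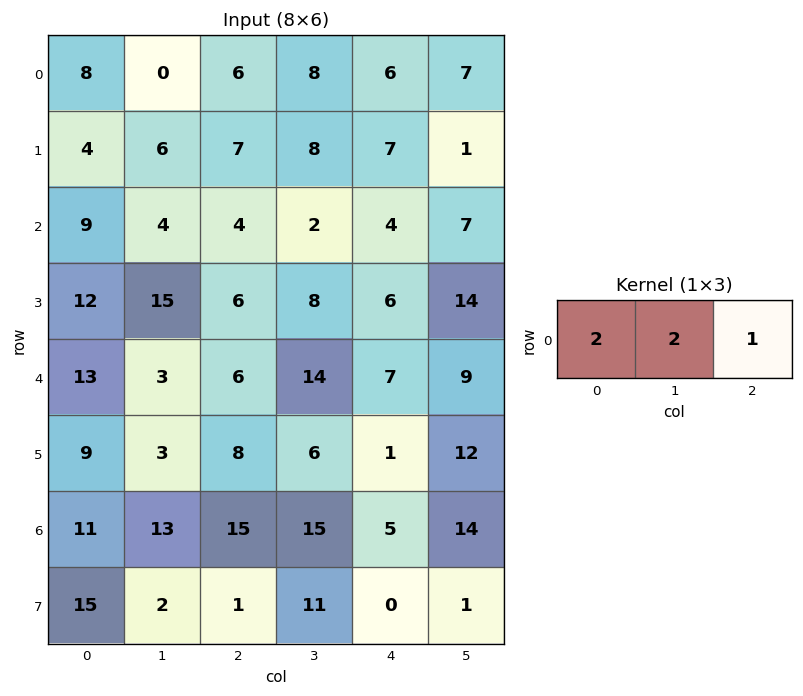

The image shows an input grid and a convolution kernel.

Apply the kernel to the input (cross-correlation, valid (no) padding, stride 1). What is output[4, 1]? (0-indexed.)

32

The receptive field on the input at this output position is [3 6 14]. Elementwise product with the kernel and sum: 3·2 + 6·2 + 14·1.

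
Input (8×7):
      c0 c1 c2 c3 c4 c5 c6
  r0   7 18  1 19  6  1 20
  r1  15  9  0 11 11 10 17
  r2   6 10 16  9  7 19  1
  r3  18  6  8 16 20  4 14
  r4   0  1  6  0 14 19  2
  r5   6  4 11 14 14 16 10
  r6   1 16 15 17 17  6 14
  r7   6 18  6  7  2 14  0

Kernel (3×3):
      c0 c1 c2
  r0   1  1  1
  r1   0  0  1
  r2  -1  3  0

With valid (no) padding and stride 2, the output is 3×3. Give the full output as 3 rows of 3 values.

Output[0,0]: The receptive field on the input at this output position is [7 18 1 / 15 9 0 / 6 10 16]. Elementwise product with the kernel and sum: 7·1 + 18·1 + 1·1 + 0·1 + 6·-1 + 10·3.

50 48 94
43 46 84
65 70 46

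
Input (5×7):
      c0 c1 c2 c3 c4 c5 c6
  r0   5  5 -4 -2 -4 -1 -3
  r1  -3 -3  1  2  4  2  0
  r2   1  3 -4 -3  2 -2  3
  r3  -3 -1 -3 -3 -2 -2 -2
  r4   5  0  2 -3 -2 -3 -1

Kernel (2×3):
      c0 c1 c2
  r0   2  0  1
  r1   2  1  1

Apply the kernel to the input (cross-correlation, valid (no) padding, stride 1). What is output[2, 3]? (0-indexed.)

-18

The receptive field on the input at this output position is [-3 2 -2 / -3 -2 -2]. Elementwise product with the kernel and sum: -3·2 + -2·1 + -3·2 + -2·1 + -2·1.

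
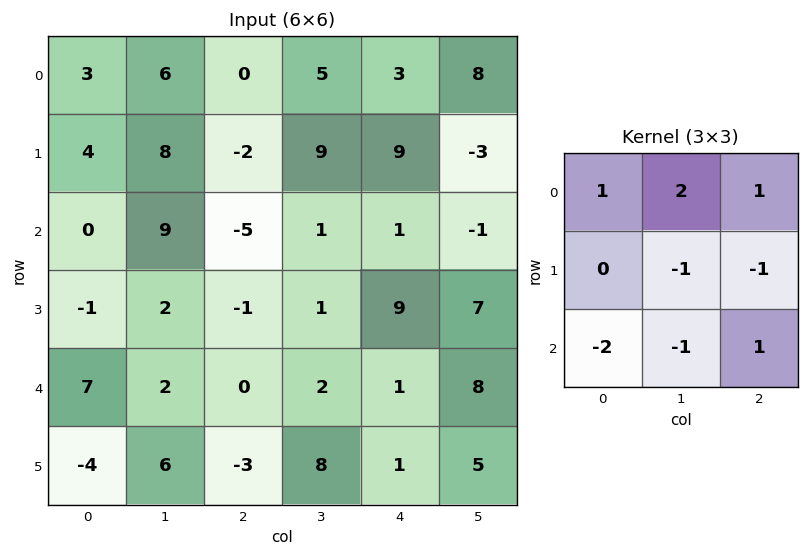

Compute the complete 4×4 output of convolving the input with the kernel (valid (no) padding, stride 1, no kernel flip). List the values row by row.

Output[0,0]: The receptive field on the input at this output position is [3 6 0 / 4 8 -2 / 0 9 -5]. Elementwise product with the kernel and sum: 3·1 + 6·2 + 0·1 + 8·-1 + -2·-1 + 0·-2 + 9·-1 + -5·1.

-5 -8 5 9
13 15 33 20
-4 -2 -13 -11
-1 -2 6 5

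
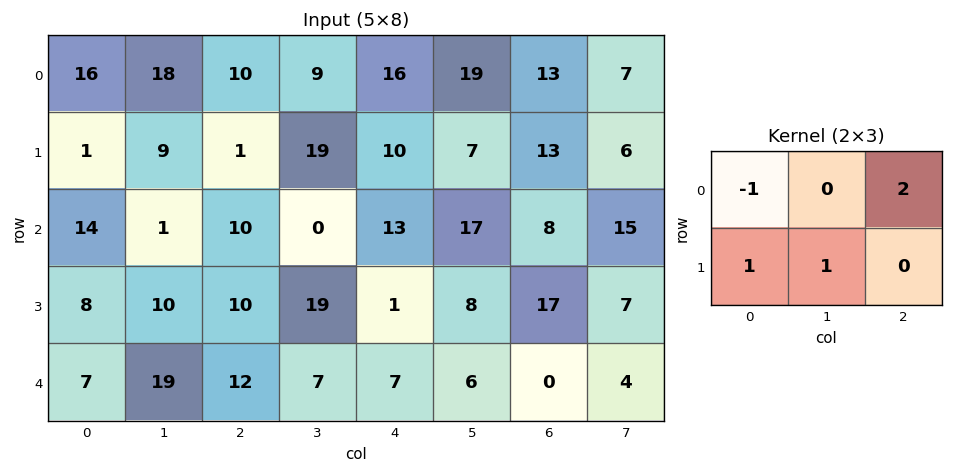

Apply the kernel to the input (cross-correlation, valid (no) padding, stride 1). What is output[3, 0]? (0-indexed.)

38

The receptive field on the input at this output position is [8 10 10 / 7 19 12]. Elementwise product with the kernel and sum: 8·-1 + 10·2 + 7·1 + 19·1.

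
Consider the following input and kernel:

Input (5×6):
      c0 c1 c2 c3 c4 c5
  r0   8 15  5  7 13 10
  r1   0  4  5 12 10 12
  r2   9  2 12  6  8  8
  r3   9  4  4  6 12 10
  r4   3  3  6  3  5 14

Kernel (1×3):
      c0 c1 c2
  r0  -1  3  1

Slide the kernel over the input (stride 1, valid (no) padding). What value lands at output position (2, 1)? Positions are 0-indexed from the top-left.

The receptive field on the input at this output position is [2 12 6]. Elementwise product with the kernel and sum: 2·-1 + 12·3 + 6·1.

40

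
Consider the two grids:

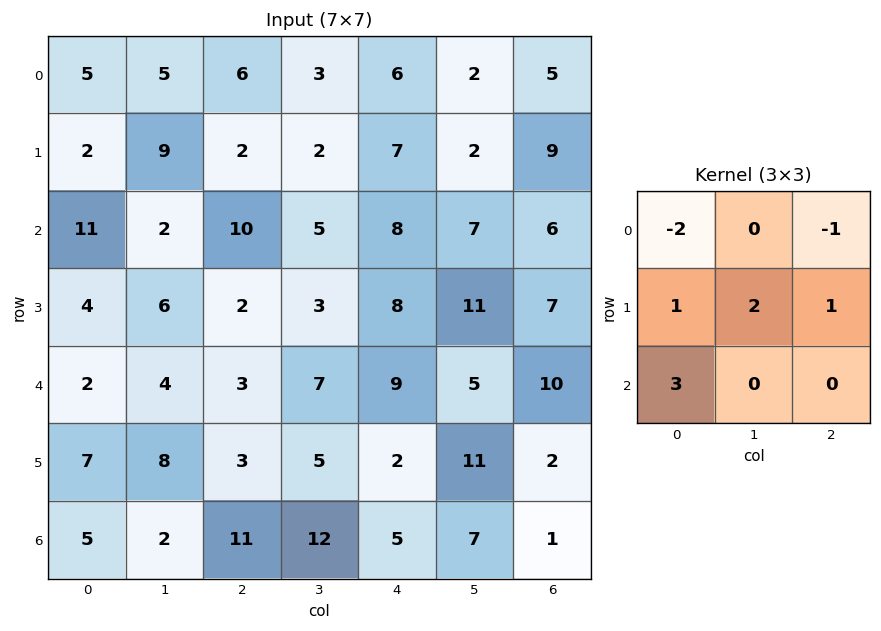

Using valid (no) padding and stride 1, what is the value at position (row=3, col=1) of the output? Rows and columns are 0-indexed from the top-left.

26

The receptive field on the input at this output position is [6 2 3 / 4 3 7 / 8 3 5]. Elementwise product with the kernel and sum: 6·-2 + 3·-1 + 4·1 + 3·2 + 7·1 + 8·3.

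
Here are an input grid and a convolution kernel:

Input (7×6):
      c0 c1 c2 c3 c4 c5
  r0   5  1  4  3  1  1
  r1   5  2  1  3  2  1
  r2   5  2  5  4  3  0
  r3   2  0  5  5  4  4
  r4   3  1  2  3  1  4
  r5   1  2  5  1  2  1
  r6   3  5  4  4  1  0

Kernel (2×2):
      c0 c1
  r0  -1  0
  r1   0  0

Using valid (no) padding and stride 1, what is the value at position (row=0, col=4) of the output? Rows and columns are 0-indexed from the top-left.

The receptive field on the input at this output position is [1 1 / 2 1]. Elementwise product with the kernel and sum: 1·-1.

-1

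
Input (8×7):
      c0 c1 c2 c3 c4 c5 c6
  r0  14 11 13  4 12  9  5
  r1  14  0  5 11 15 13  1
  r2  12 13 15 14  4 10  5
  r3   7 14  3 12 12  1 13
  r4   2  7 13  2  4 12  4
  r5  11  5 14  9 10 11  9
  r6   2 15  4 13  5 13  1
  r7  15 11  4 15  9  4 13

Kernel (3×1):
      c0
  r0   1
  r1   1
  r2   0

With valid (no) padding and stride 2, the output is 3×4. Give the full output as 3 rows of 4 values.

Output[0,0]: The receptive field on the input at this output position is [14 / 14 / 12]. Elementwise product with the kernel and sum: 14·1 + 14·1.

28 18 27 6
19 18 16 18
13 27 14 13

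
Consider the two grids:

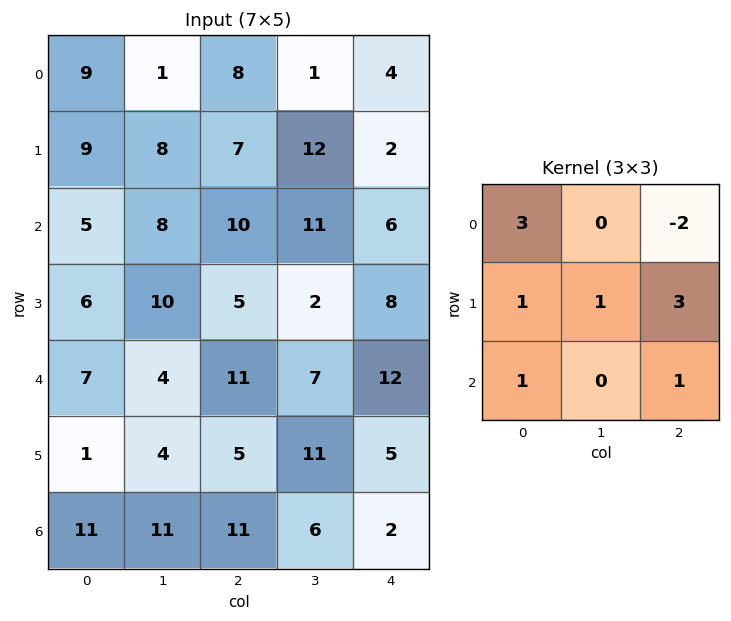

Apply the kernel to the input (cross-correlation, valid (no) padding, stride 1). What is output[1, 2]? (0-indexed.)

The receptive field on the input at this output position is [7 12 2 / 10 11 6 / 5 2 8]. Elementwise product with the kernel and sum: 7·3 + 2·-2 + 10·1 + 11·1 + 6·3 + 5·1 + 8·1.

69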